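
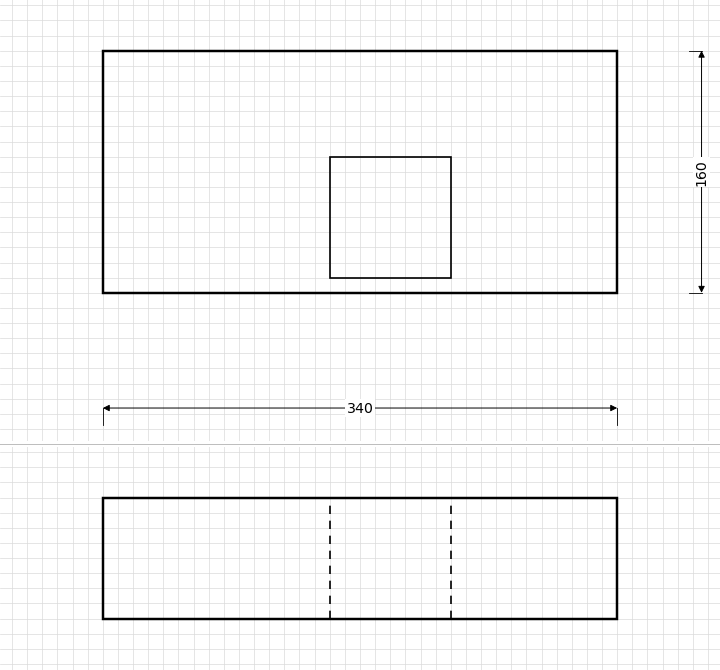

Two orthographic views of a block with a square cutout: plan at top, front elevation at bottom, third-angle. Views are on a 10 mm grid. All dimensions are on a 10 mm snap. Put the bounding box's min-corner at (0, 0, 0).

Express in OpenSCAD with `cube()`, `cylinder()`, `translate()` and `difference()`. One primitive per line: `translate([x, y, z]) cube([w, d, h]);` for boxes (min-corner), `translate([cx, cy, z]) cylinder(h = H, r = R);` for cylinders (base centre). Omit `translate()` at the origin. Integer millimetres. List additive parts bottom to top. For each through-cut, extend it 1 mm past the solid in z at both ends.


difference() {
  cube([340, 160, 80]);
  translate([150, 10, -1]) cube([80, 80, 82]);
}


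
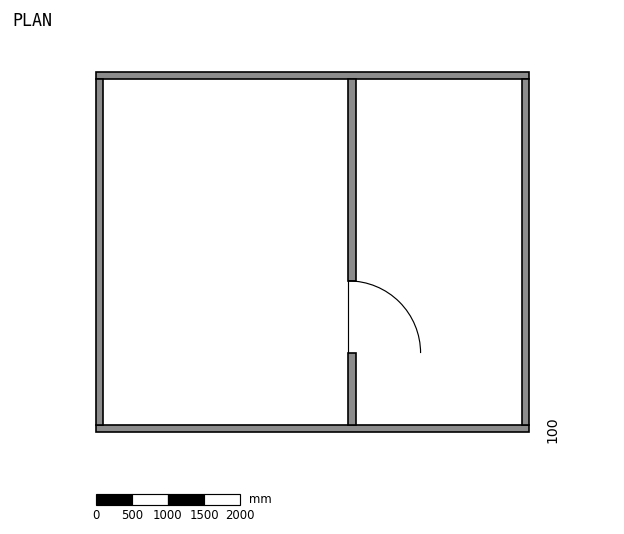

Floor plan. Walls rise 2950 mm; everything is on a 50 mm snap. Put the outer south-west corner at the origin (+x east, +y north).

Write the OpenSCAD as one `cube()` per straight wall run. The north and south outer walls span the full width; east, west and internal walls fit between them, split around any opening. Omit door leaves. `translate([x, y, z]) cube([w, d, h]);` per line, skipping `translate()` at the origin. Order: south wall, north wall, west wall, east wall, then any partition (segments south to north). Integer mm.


cube([6000, 100, 2950]);
translate([0, 4900, 0]) cube([6000, 100, 2950]);
translate([0, 100, 0]) cube([100, 4800, 2950]);
translate([5900, 100, 0]) cube([100, 4800, 2950]);
translate([3500, 100, 0]) cube([100, 1000, 2950]);
translate([3500, 2100, 0]) cube([100, 2800, 2950]);


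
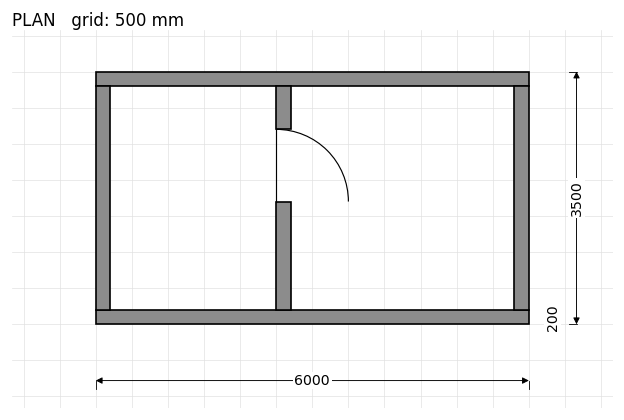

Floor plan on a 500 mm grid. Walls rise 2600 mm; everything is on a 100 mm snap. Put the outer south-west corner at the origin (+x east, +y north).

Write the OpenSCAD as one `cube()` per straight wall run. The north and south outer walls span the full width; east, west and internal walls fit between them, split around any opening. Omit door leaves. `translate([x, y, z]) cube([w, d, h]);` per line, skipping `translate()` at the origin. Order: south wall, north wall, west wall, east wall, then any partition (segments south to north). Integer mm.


cube([6000, 200, 2600]);
translate([0, 3300, 0]) cube([6000, 200, 2600]);
translate([0, 200, 0]) cube([200, 3100, 2600]);
translate([5800, 200, 0]) cube([200, 3100, 2600]);
translate([2500, 200, 0]) cube([200, 1500, 2600]);
translate([2500, 2700, 0]) cube([200, 600, 2600]);


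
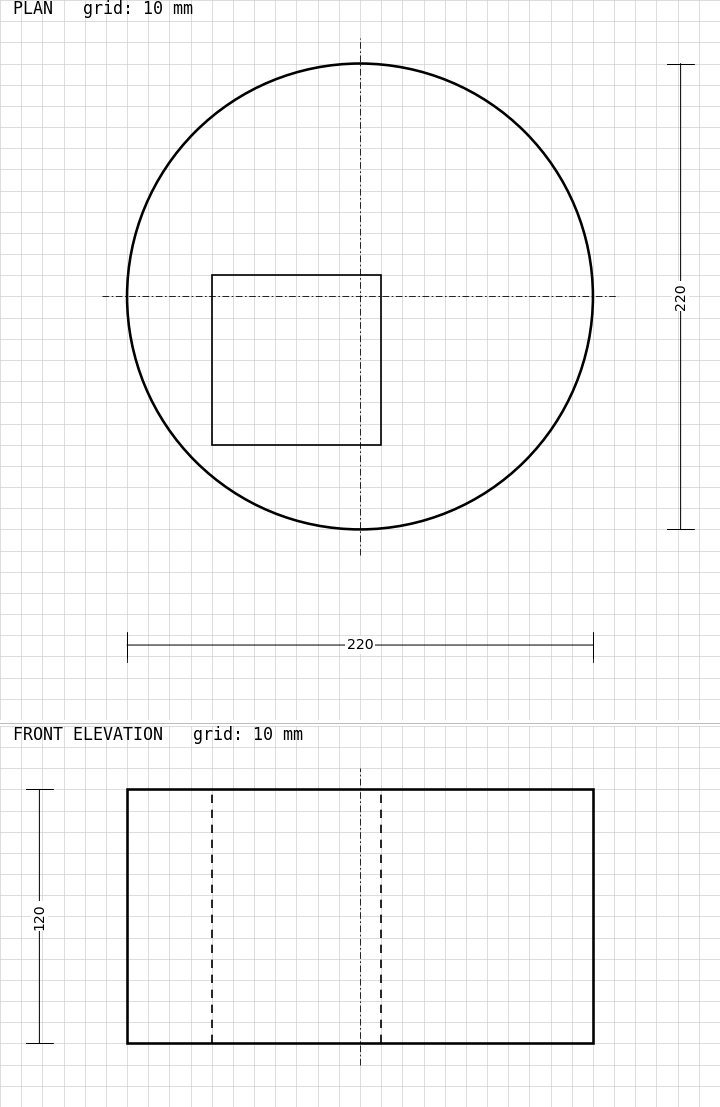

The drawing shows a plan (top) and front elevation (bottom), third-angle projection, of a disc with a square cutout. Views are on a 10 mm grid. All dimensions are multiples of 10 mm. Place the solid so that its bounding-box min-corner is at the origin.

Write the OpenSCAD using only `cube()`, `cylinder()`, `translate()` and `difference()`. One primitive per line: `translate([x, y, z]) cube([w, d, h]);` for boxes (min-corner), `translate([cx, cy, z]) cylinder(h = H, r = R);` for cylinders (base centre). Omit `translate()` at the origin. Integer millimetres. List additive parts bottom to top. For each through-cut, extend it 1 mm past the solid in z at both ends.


difference() {
  translate([110, 110, 0]) cylinder(h = 120, r = 110);
  translate([40, 40, -1]) cube([80, 80, 122]);
}


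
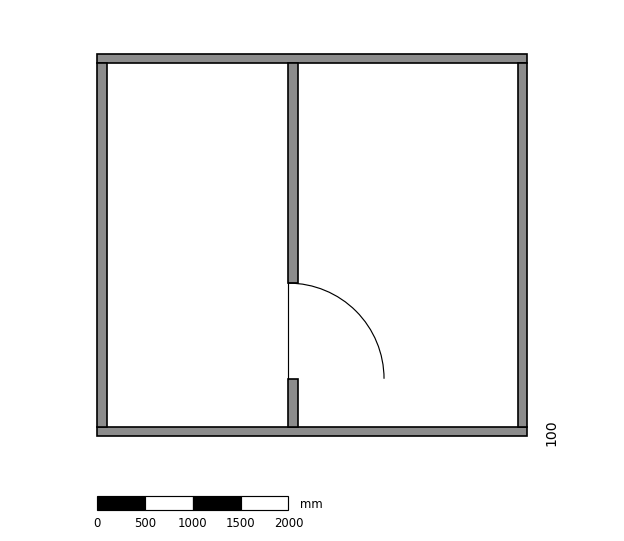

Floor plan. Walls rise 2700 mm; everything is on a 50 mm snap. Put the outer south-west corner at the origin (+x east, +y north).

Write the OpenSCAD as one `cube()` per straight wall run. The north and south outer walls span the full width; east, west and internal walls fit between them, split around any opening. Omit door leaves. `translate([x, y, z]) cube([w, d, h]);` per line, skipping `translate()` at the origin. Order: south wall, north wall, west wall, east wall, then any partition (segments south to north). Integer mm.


cube([4500, 100, 2700]);
translate([0, 3900, 0]) cube([4500, 100, 2700]);
translate([0, 100, 0]) cube([100, 3800, 2700]);
translate([4400, 100, 0]) cube([100, 3800, 2700]);
translate([2000, 100, 0]) cube([100, 500, 2700]);
translate([2000, 1600, 0]) cube([100, 2300, 2700]);


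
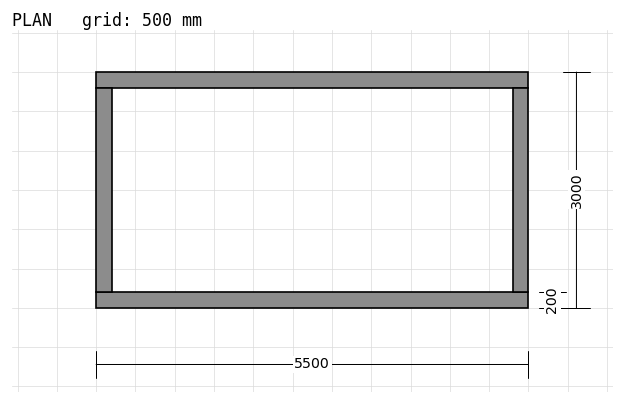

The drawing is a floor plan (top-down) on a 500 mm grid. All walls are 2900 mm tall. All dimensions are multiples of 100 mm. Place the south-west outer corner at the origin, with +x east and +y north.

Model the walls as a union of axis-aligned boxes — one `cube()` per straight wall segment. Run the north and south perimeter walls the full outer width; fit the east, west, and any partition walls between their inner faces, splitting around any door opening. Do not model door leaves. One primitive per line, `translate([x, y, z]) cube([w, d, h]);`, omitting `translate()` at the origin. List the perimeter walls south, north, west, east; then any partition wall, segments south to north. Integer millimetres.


cube([5500, 200, 2900]);
translate([0, 2800, 0]) cube([5500, 200, 2900]);
translate([0, 200, 0]) cube([200, 2600, 2900]);
translate([5300, 200, 0]) cube([200, 2600, 2900]);


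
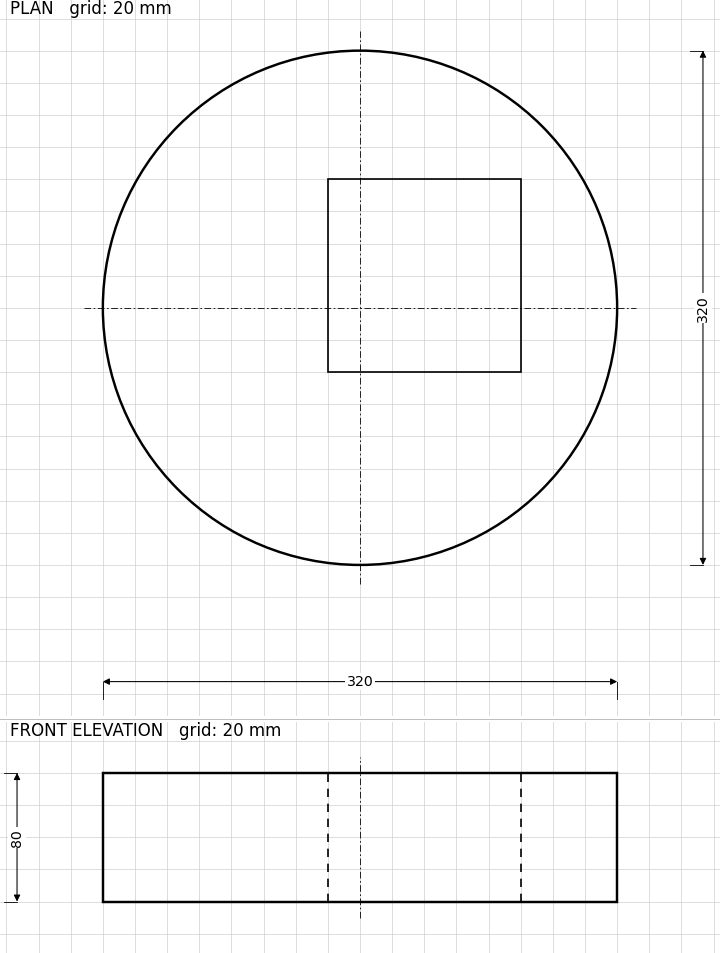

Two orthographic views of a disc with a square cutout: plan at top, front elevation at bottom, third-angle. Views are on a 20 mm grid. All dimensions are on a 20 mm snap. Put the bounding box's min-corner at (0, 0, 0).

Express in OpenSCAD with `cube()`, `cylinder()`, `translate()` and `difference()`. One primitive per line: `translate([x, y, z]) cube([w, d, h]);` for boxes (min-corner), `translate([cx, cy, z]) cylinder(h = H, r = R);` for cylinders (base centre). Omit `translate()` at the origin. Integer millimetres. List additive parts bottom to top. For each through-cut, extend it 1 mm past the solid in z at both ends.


difference() {
  translate([160, 160, 0]) cylinder(h = 80, r = 160);
  translate([140, 120, -1]) cube([120, 120, 82]);
}


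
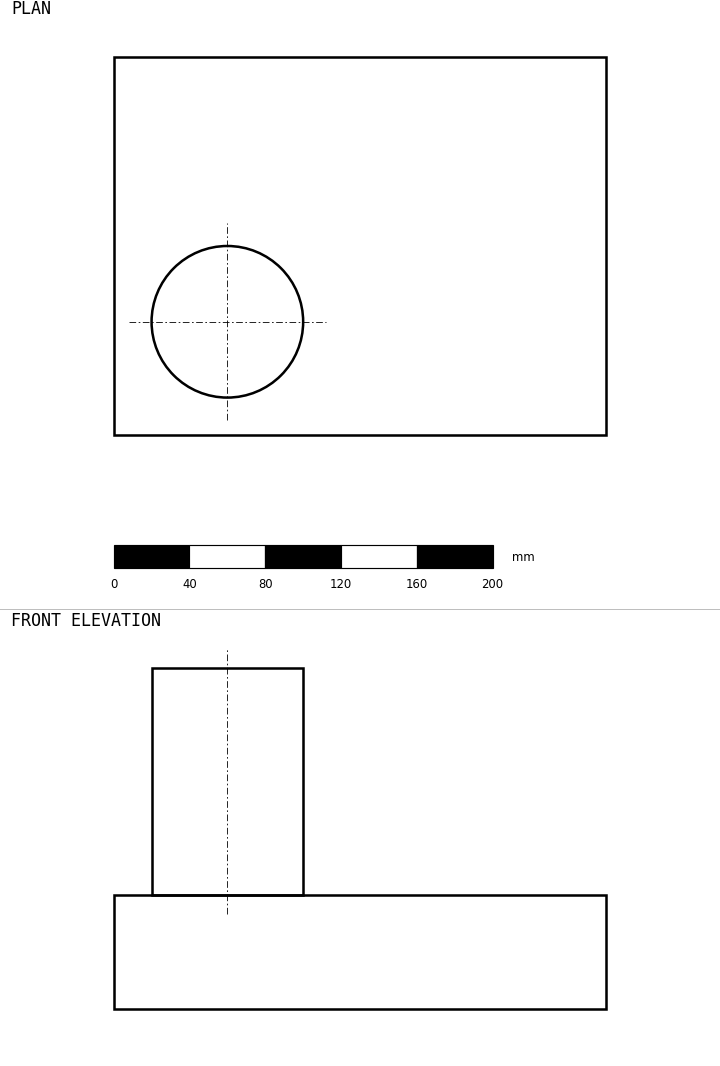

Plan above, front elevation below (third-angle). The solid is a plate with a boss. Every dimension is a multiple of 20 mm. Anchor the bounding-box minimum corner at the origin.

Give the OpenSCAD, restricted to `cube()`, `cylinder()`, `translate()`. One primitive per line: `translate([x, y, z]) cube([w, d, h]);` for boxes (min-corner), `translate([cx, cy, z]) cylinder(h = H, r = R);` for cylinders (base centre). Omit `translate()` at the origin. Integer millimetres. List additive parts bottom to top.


cube([260, 200, 60]);
translate([60, 60, 60]) cylinder(h = 120, r = 40);


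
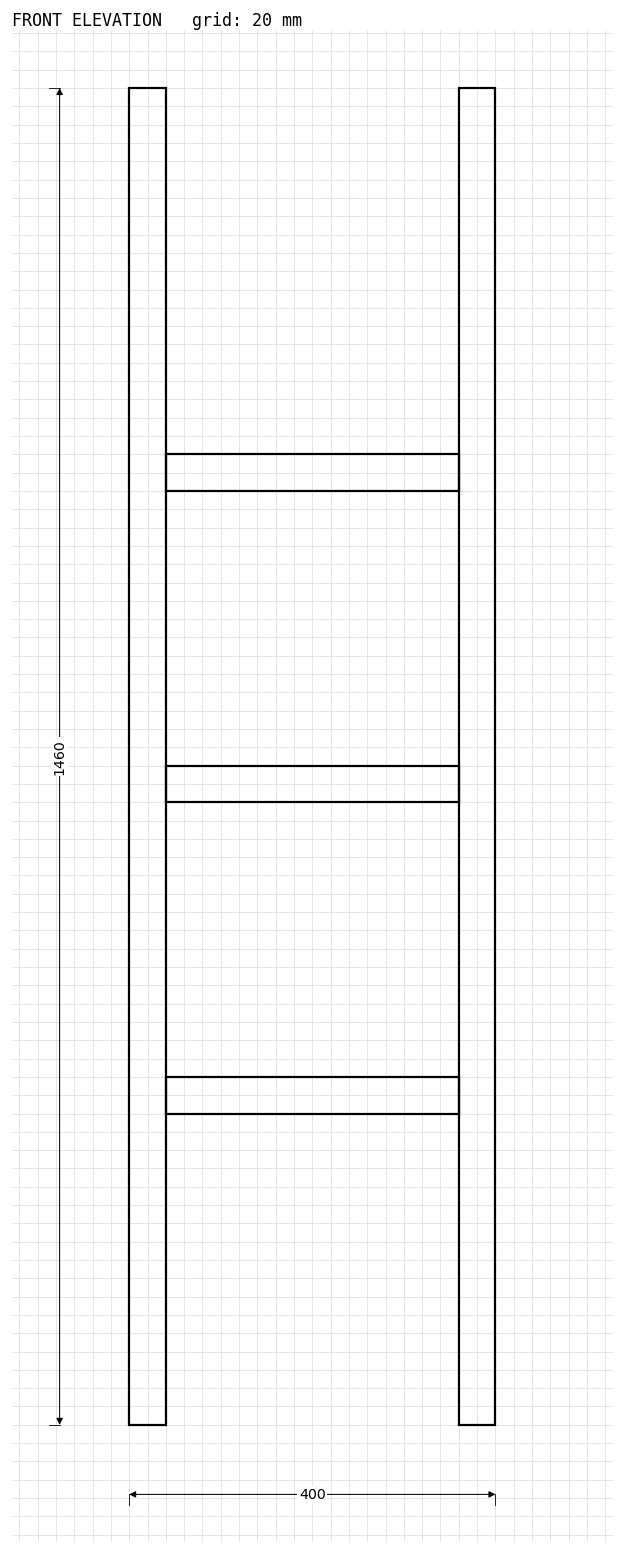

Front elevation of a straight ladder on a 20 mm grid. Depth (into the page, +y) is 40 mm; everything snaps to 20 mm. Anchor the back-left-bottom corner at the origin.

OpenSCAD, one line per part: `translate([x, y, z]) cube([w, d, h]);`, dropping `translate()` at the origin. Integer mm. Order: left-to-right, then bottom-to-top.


cube([40, 40, 1460]);
translate([40, 0, 340]) cube([320, 40, 40]);
translate([40, 0, 680]) cube([320, 40, 40]);
translate([40, 0, 1020]) cube([320, 40, 40]);
translate([360, 0, 0]) cube([40, 40, 1460]);


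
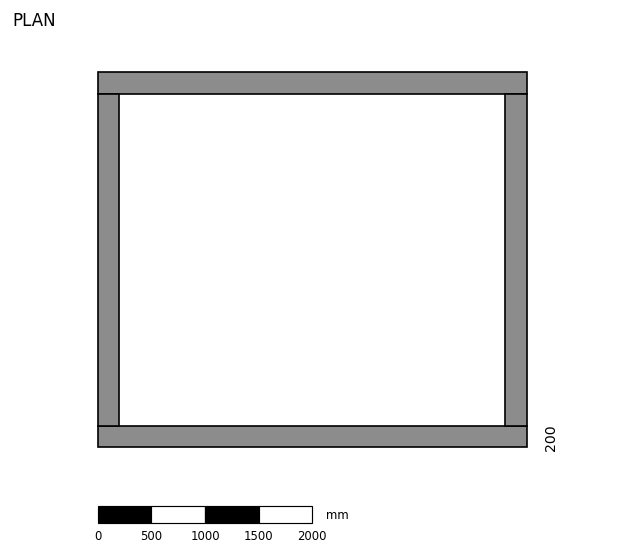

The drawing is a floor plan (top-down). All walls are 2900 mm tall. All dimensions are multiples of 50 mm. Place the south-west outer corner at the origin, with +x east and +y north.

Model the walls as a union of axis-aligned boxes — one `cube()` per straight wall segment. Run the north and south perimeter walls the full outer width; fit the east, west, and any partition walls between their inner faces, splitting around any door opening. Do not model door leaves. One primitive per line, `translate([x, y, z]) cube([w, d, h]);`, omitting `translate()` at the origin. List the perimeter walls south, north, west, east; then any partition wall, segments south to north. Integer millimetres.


cube([4000, 200, 2900]);
translate([0, 3300, 0]) cube([4000, 200, 2900]);
translate([0, 200, 0]) cube([200, 3100, 2900]);
translate([3800, 200, 0]) cube([200, 3100, 2900]);


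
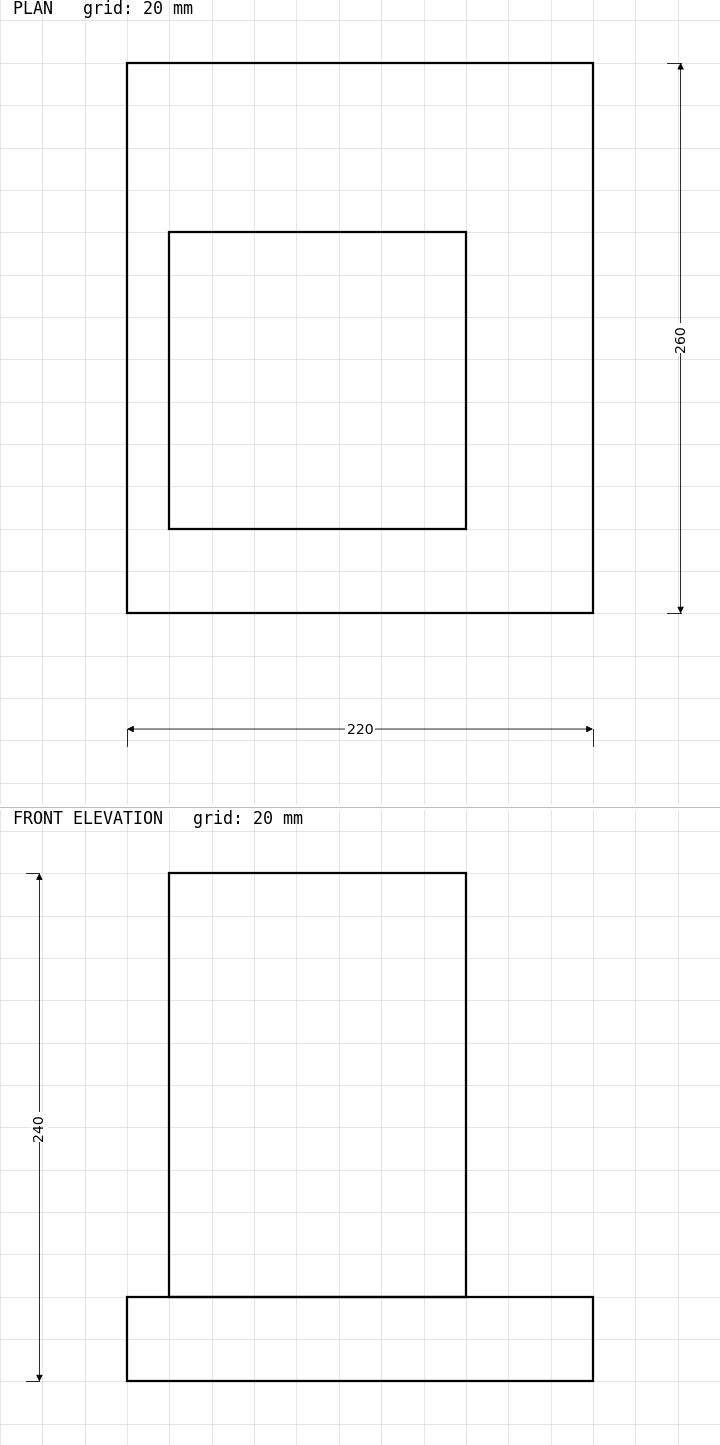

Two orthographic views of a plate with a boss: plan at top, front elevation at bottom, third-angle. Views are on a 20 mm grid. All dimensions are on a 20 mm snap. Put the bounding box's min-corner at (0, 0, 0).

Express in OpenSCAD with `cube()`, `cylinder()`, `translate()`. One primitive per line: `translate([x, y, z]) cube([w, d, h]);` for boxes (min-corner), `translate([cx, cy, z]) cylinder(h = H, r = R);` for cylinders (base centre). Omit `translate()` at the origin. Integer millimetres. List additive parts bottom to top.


cube([220, 260, 40]);
translate([20, 40, 40]) cube([140, 140, 200]);


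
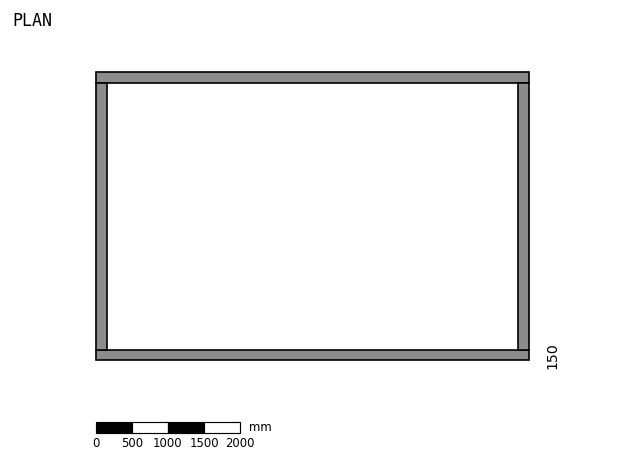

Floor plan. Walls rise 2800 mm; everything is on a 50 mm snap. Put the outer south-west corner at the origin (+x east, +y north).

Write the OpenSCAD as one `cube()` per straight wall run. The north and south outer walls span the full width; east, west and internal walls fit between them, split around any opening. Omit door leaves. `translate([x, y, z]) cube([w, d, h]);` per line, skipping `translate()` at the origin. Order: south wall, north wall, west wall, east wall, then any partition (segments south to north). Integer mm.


cube([6000, 150, 2800]);
translate([0, 3850, 0]) cube([6000, 150, 2800]);
translate([0, 150, 0]) cube([150, 3700, 2800]);
translate([5850, 150, 0]) cube([150, 3700, 2800]);


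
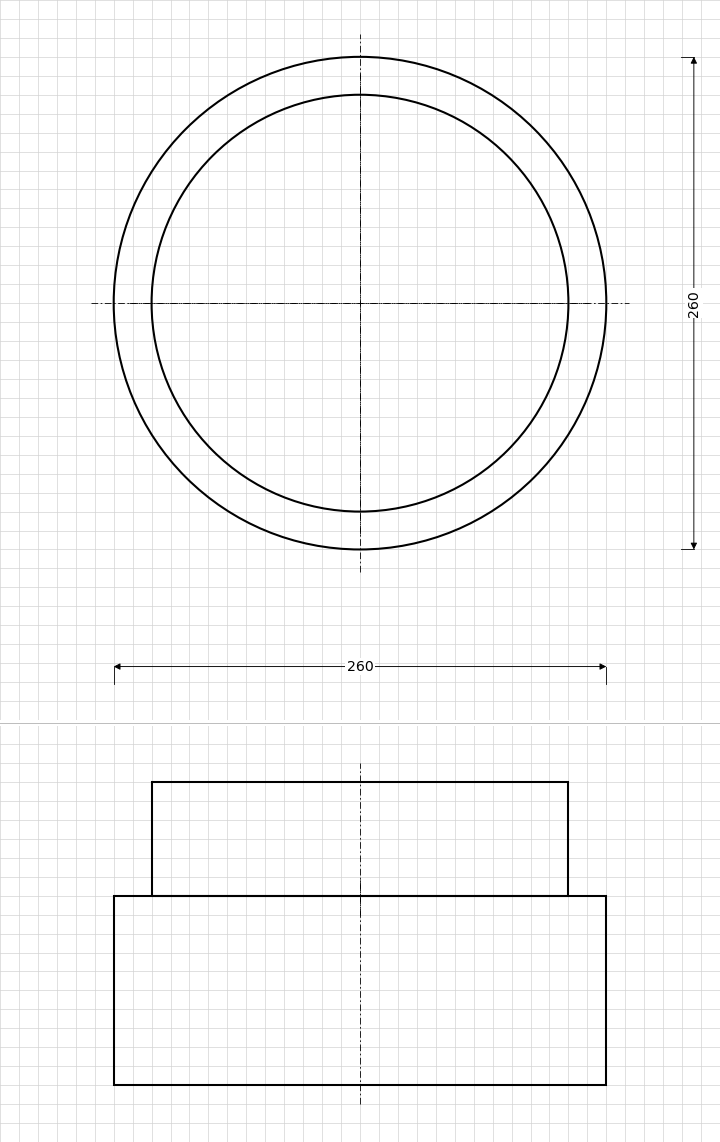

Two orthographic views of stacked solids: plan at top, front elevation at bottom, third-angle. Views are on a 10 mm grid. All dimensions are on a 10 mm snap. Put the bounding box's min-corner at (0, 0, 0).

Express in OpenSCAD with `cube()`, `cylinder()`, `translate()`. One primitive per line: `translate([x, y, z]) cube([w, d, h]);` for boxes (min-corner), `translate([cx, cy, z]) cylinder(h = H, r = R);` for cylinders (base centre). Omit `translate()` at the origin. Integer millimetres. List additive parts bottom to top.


translate([130, 130, 0]) cylinder(h = 100, r = 130);
translate([130, 130, 100]) cylinder(h = 60, r = 110);


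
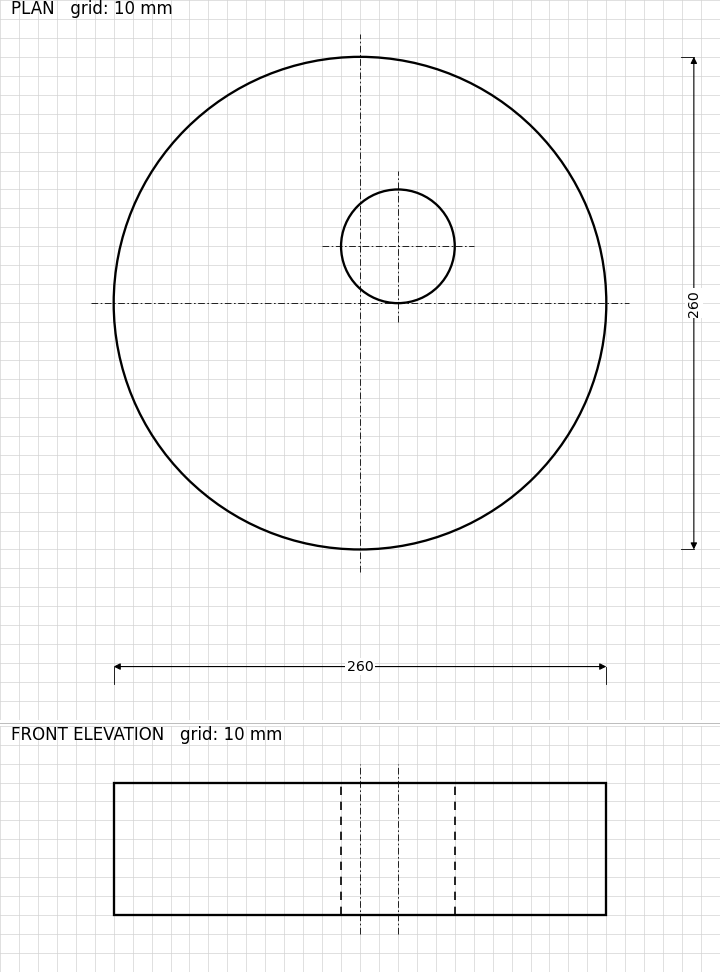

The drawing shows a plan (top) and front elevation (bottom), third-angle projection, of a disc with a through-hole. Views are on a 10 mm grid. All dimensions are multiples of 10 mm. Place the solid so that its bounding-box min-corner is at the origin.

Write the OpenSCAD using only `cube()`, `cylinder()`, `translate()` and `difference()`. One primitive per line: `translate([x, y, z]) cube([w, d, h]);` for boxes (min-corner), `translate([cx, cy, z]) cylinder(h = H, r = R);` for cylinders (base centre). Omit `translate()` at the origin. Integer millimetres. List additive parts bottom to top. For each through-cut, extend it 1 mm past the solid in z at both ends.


difference() {
  translate([130, 130, 0]) cylinder(h = 70, r = 130);
  translate([150, 160, -1]) cylinder(h = 72, r = 30);
}


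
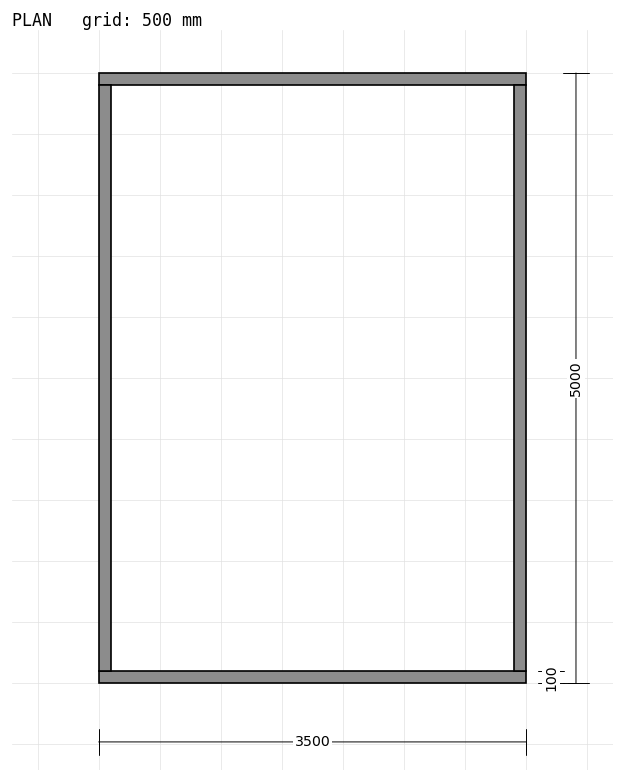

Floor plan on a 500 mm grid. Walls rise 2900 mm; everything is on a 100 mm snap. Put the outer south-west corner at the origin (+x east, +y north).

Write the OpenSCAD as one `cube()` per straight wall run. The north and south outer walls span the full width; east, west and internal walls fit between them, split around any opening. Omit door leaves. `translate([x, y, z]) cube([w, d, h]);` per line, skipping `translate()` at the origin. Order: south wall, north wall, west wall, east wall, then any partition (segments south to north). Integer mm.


cube([3500, 100, 2900]);
translate([0, 4900, 0]) cube([3500, 100, 2900]);
translate([0, 100, 0]) cube([100, 4800, 2900]);
translate([3400, 100, 0]) cube([100, 4800, 2900]);


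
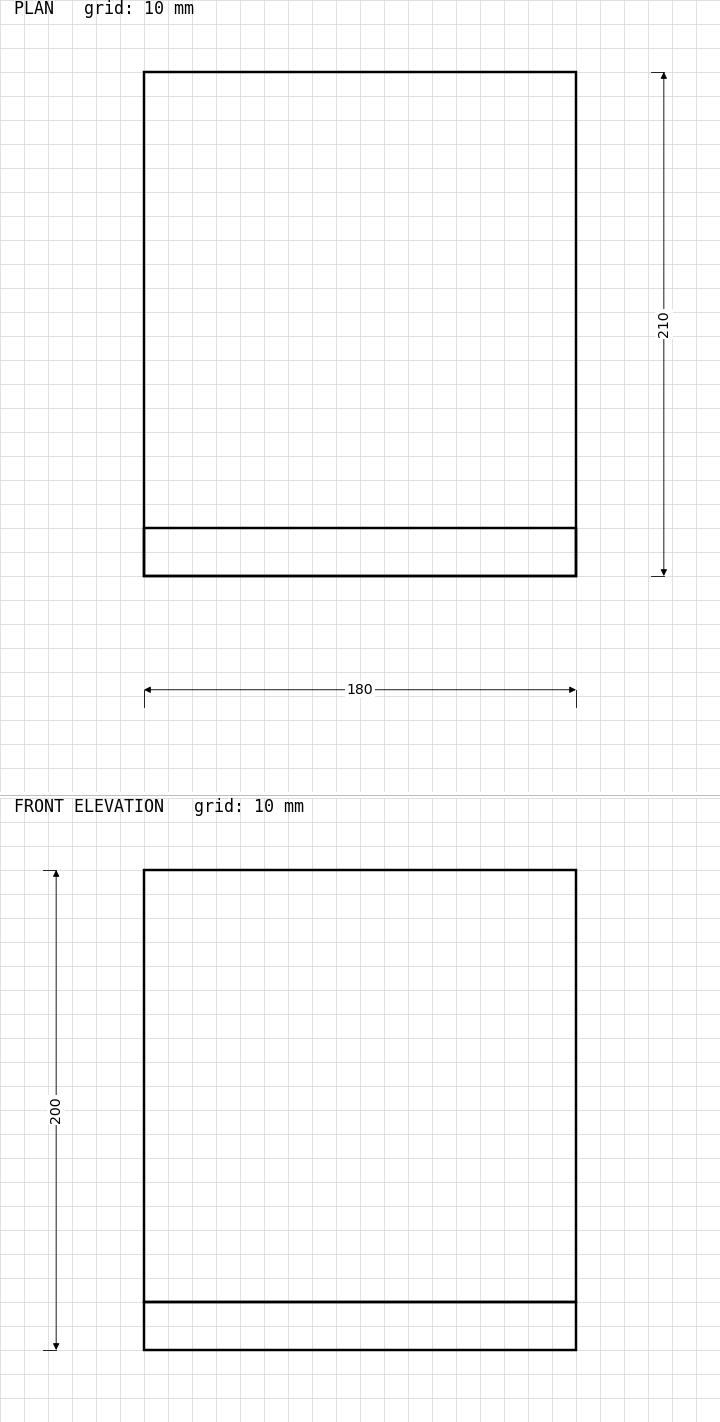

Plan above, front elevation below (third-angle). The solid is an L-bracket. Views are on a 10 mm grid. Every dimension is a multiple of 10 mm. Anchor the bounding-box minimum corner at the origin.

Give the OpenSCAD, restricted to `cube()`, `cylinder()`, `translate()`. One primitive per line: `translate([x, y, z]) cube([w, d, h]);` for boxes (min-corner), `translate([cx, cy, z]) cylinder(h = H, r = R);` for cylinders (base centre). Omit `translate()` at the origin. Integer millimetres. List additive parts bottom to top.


cube([180, 210, 20]);
translate([0, 0, 20]) cube([180, 20, 180]);


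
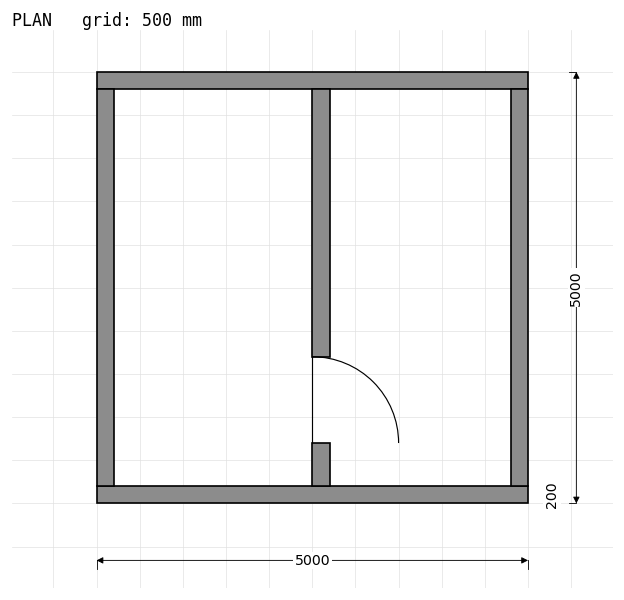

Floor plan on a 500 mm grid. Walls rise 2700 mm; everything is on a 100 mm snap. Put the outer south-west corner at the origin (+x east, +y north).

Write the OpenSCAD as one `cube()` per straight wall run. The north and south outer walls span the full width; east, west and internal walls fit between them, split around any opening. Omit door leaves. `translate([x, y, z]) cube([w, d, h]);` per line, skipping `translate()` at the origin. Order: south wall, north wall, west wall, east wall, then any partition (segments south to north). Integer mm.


cube([5000, 200, 2700]);
translate([0, 4800, 0]) cube([5000, 200, 2700]);
translate([0, 200, 0]) cube([200, 4600, 2700]);
translate([4800, 200, 0]) cube([200, 4600, 2700]);
translate([2500, 200, 0]) cube([200, 500, 2700]);
translate([2500, 1700, 0]) cube([200, 3100, 2700]);


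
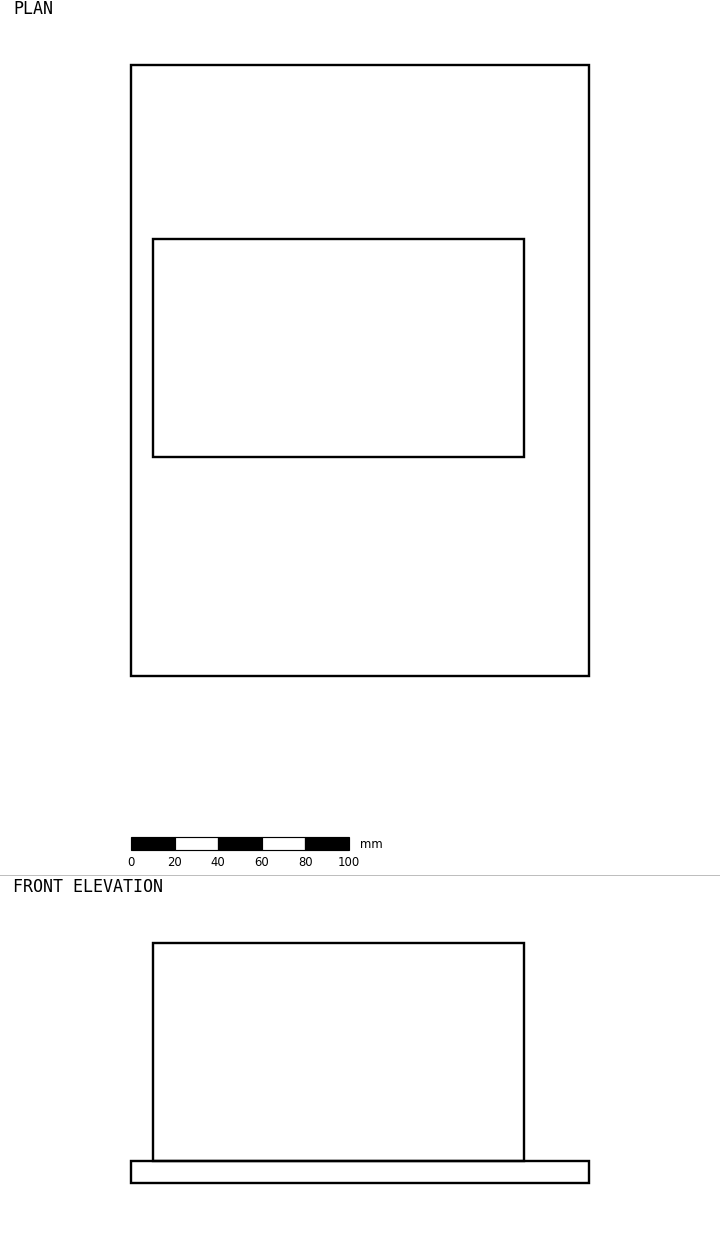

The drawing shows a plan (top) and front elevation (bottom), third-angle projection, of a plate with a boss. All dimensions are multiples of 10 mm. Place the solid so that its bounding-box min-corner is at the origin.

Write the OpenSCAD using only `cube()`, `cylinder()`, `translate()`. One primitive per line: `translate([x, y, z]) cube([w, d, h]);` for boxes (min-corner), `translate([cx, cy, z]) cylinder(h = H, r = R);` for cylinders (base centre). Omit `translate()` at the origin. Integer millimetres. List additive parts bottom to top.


cube([210, 280, 10]);
translate([10, 100, 10]) cube([170, 100, 100]);


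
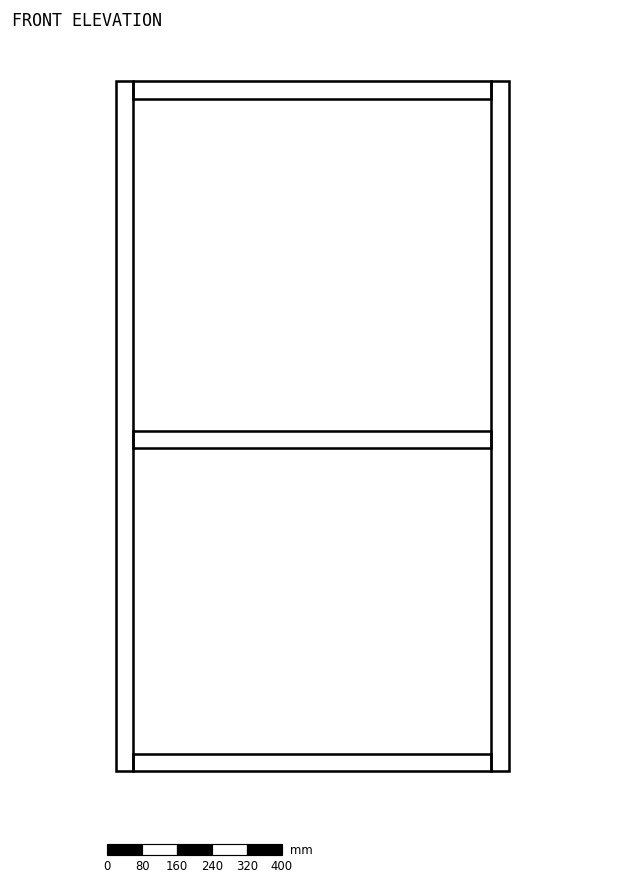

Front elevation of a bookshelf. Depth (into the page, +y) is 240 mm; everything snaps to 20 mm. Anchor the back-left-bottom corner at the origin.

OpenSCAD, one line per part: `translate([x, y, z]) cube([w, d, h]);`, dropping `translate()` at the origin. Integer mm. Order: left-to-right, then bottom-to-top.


cube([40, 240, 1580]);
translate([40, 0, 0]) cube([820, 240, 40]);
translate([40, 0, 740]) cube([820, 240, 40]);
translate([40, 0, 1540]) cube([820, 240, 40]);
translate([860, 0, 0]) cube([40, 240, 1580]);


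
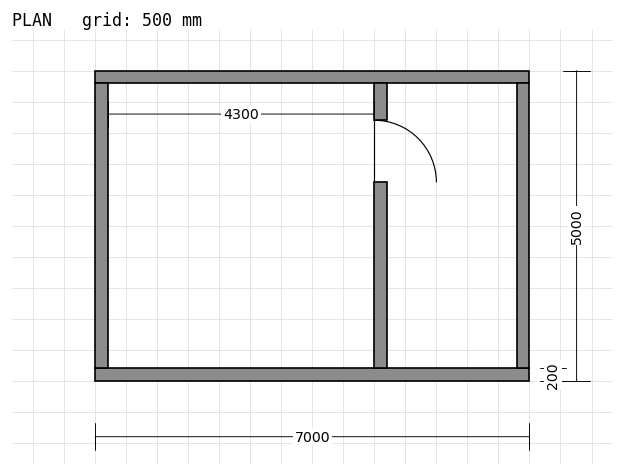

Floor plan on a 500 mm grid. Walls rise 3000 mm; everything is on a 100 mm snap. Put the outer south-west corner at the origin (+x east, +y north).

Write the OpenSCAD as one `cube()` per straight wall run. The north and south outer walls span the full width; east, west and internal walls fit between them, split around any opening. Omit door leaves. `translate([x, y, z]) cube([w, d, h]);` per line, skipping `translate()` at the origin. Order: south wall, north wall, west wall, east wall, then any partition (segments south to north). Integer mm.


cube([7000, 200, 3000]);
translate([0, 4800, 0]) cube([7000, 200, 3000]);
translate([0, 200, 0]) cube([200, 4600, 3000]);
translate([6800, 200, 0]) cube([200, 4600, 3000]);
translate([4500, 200, 0]) cube([200, 3000, 3000]);
translate([4500, 4200, 0]) cube([200, 600, 3000]);


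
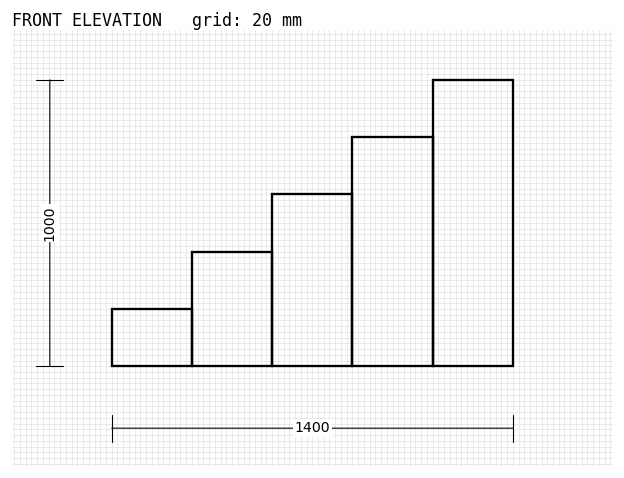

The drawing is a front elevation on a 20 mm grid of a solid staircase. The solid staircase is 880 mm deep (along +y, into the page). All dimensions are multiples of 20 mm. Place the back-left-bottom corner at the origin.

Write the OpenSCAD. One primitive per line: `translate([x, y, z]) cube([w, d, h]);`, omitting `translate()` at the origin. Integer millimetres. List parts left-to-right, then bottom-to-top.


cube([280, 880, 200]);
translate([280, 0, 0]) cube([280, 880, 400]);
translate([560, 0, 0]) cube([280, 880, 600]);
translate([840, 0, 0]) cube([280, 880, 800]);
translate([1120, 0, 0]) cube([280, 880, 1000]);


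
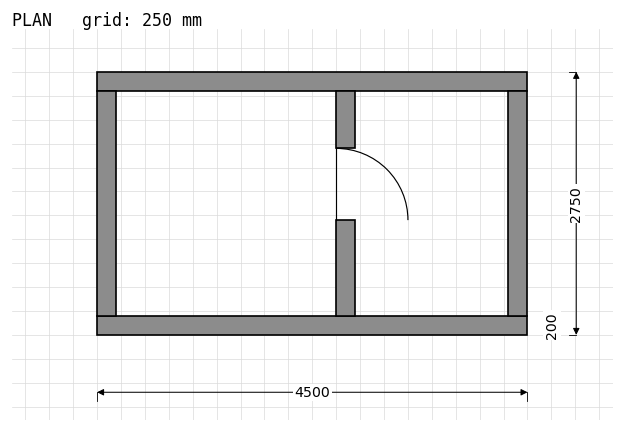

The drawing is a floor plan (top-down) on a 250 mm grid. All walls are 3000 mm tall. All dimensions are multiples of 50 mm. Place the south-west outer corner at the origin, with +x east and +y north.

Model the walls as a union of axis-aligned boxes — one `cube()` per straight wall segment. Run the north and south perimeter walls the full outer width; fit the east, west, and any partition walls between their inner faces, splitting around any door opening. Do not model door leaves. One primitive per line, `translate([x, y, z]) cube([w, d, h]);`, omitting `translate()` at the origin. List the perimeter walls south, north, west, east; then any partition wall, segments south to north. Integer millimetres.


cube([4500, 200, 3000]);
translate([0, 2550, 0]) cube([4500, 200, 3000]);
translate([0, 200, 0]) cube([200, 2350, 3000]);
translate([4300, 200, 0]) cube([200, 2350, 3000]);
translate([2500, 200, 0]) cube([200, 1000, 3000]);
translate([2500, 1950, 0]) cube([200, 600, 3000]);


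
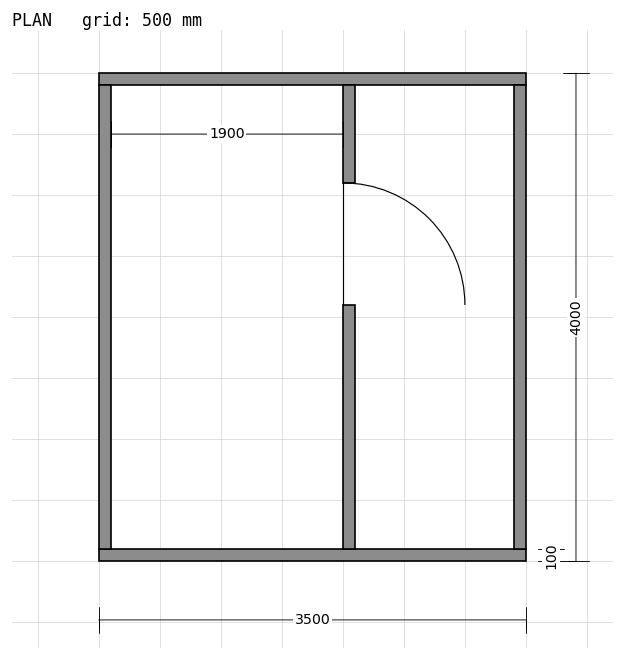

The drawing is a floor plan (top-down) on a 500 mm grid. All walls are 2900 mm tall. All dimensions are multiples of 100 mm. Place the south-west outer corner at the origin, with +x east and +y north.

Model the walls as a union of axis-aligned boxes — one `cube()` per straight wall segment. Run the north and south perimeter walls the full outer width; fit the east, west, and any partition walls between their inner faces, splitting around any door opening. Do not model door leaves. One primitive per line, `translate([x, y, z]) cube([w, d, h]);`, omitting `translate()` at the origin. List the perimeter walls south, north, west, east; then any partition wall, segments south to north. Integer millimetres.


cube([3500, 100, 2900]);
translate([0, 3900, 0]) cube([3500, 100, 2900]);
translate([0, 100, 0]) cube([100, 3800, 2900]);
translate([3400, 100, 0]) cube([100, 3800, 2900]);
translate([2000, 100, 0]) cube([100, 2000, 2900]);
translate([2000, 3100, 0]) cube([100, 800, 2900]);


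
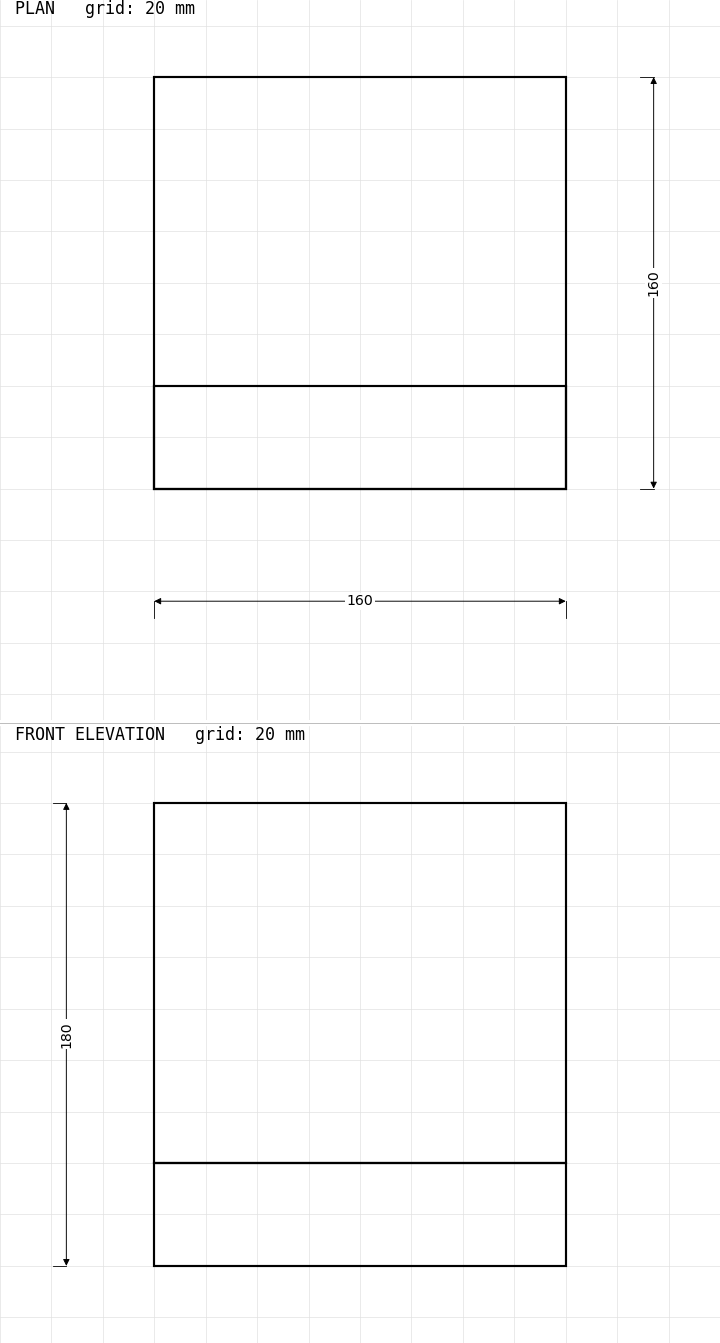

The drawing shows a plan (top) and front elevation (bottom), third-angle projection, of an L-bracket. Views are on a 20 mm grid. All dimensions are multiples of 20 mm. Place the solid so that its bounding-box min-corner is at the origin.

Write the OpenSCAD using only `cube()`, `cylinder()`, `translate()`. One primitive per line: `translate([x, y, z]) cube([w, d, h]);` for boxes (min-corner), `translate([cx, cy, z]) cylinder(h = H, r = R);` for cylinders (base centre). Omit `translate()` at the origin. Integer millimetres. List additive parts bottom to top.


cube([160, 160, 40]);
translate([0, 0, 40]) cube([160, 40, 140]);


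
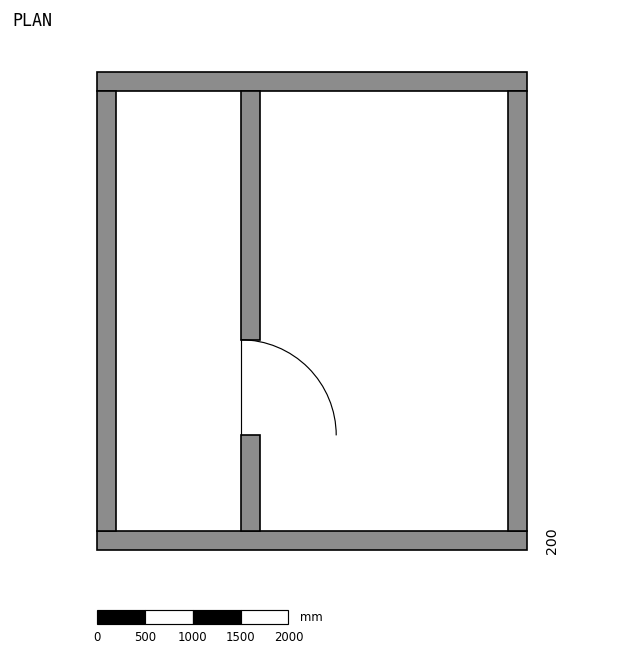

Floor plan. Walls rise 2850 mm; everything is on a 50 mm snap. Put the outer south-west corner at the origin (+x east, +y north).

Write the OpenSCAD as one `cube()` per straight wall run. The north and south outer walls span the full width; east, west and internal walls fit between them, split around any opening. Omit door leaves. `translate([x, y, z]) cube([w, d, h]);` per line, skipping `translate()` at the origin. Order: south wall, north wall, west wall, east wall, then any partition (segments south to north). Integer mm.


cube([4500, 200, 2850]);
translate([0, 4800, 0]) cube([4500, 200, 2850]);
translate([0, 200, 0]) cube([200, 4600, 2850]);
translate([4300, 200, 0]) cube([200, 4600, 2850]);
translate([1500, 200, 0]) cube([200, 1000, 2850]);
translate([1500, 2200, 0]) cube([200, 2600, 2850]);


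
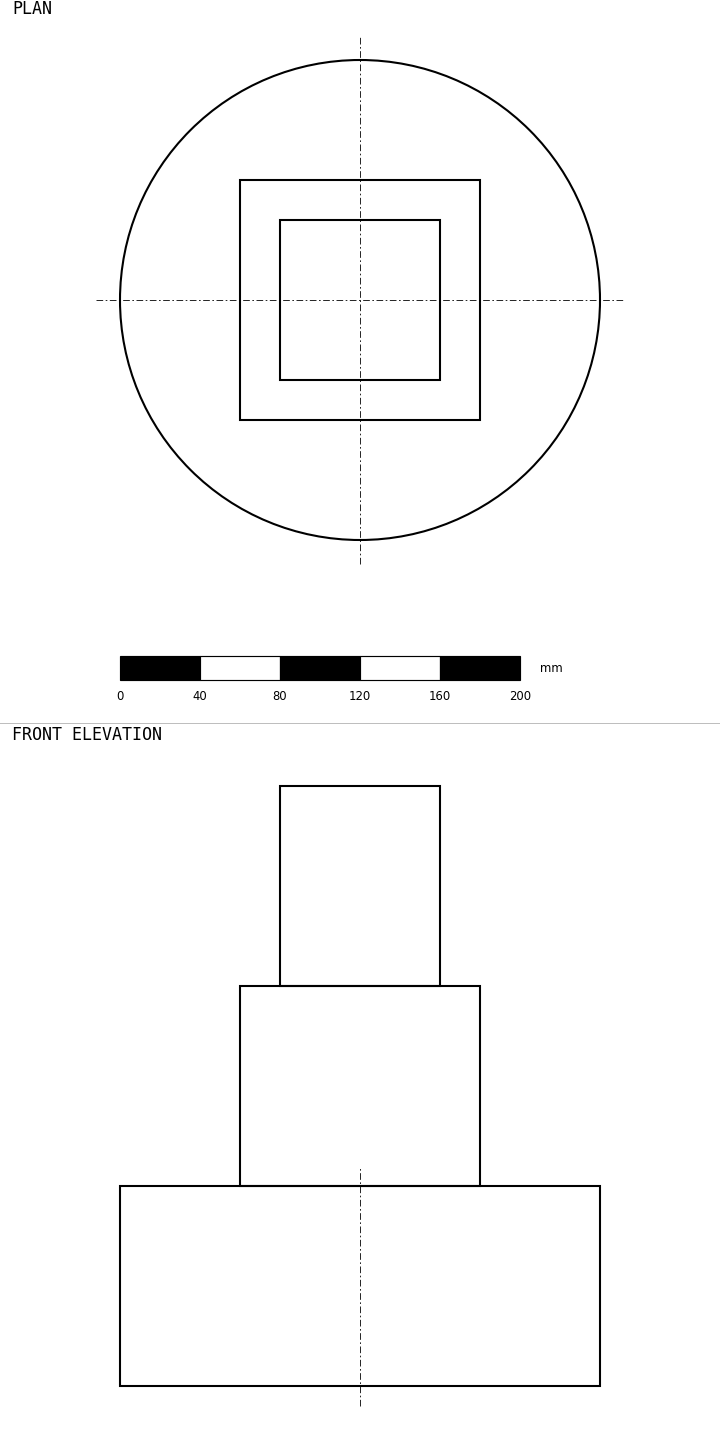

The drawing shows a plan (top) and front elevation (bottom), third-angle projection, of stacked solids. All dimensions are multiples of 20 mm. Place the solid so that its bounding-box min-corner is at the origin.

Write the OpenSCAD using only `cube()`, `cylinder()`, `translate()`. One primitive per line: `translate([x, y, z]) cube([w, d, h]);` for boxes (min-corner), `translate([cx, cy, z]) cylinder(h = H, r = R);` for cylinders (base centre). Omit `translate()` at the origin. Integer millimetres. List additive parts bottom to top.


translate([120, 120, 0]) cylinder(h = 100, r = 120);
translate([60, 60, 100]) cube([120, 120, 100]);
translate([80, 80, 200]) cube([80, 80, 100]);


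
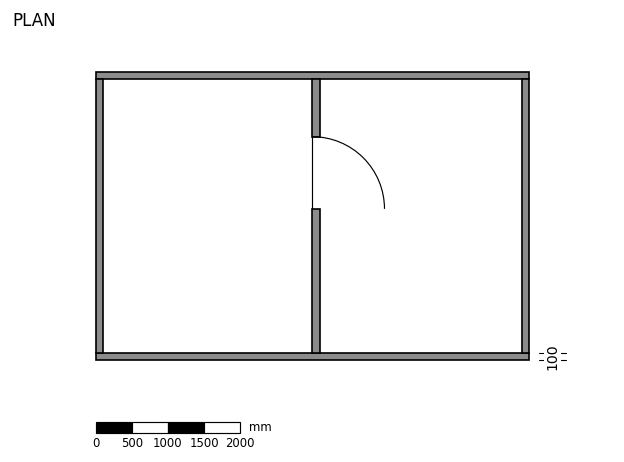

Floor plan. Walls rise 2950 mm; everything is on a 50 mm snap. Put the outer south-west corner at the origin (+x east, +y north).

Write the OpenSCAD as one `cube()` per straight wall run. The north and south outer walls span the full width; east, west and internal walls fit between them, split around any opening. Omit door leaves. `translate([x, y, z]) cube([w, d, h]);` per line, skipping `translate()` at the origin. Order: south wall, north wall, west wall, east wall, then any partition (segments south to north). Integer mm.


cube([6000, 100, 2950]);
translate([0, 3900, 0]) cube([6000, 100, 2950]);
translate([0, 100, 0]) cube([100, 3800, 2950]);
translate([5900, 100, 0]) cube([100, 3800, 2950]);
translate([3000, 100, 0]) cube([100, 2000, 2950]);
translate([3000, 3100, 0]) cube([100, 800, 2950]);


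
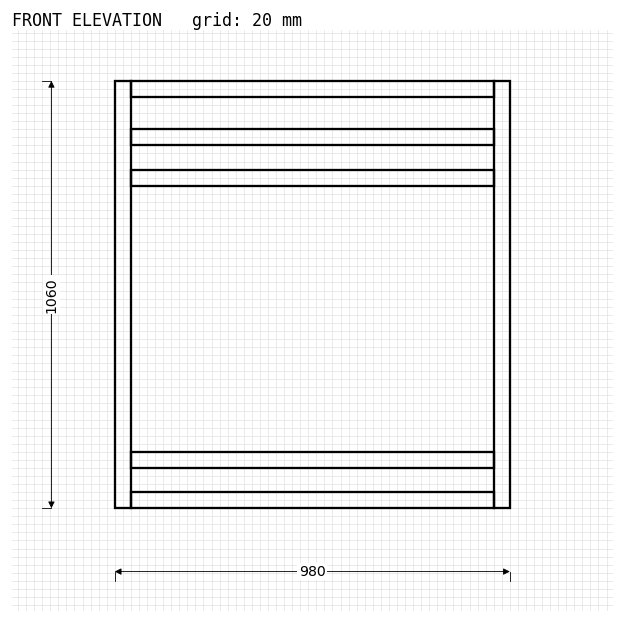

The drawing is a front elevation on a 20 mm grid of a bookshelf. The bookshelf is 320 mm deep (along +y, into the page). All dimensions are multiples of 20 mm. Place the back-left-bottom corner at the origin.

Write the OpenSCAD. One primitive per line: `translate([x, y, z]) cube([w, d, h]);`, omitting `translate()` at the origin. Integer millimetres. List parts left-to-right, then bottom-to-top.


cube([40, 320, 1060]);
translate([40, 0, 0]) cube([900, 320, 40]);
translate([40, 0, 100]) cube([900, 320, 40]);
translate([40, 0, 800]) cube([900, 320, 40]);
translate([40, 0, 900]) cube([900, 320, 40]);
translate([40, 0, 1020]) cube([900, 320, 40]);
translate([940, 0, 0]) cube([40, 320, 1060]);


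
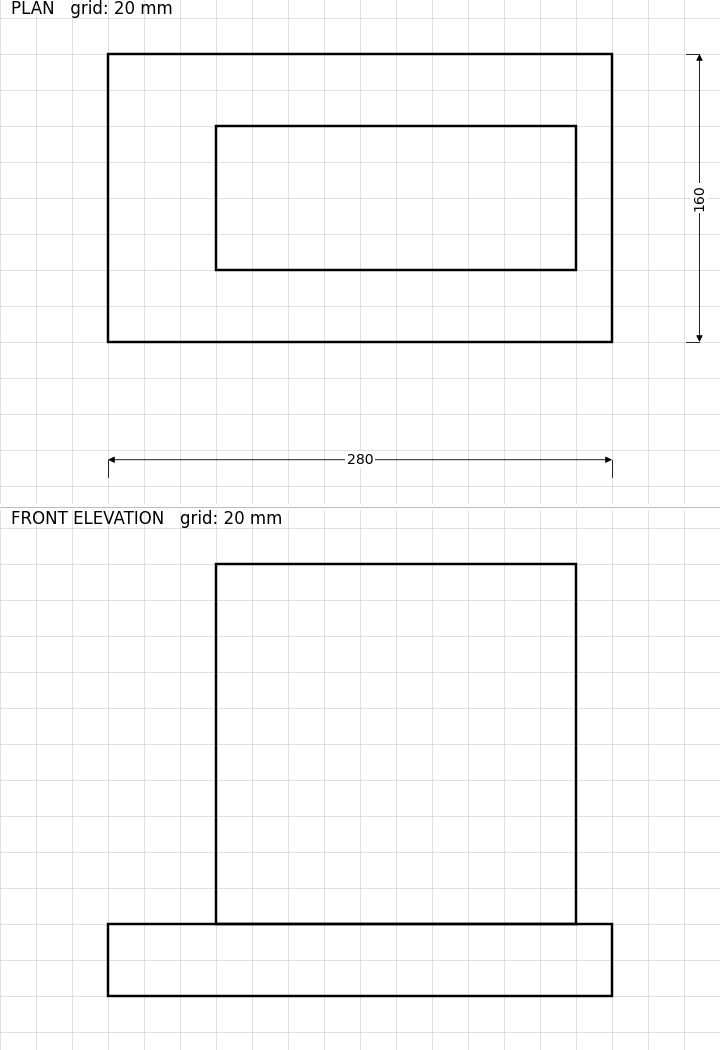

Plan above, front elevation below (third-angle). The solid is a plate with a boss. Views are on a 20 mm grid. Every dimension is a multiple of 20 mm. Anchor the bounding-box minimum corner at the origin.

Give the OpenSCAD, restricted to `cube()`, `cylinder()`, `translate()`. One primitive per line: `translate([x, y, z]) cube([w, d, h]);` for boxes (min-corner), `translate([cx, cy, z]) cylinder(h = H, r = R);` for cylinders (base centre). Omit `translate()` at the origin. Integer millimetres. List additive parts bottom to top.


cube([280, 160, 40]);
translate([60, 40, 40]) cube([200, 80, 200]);


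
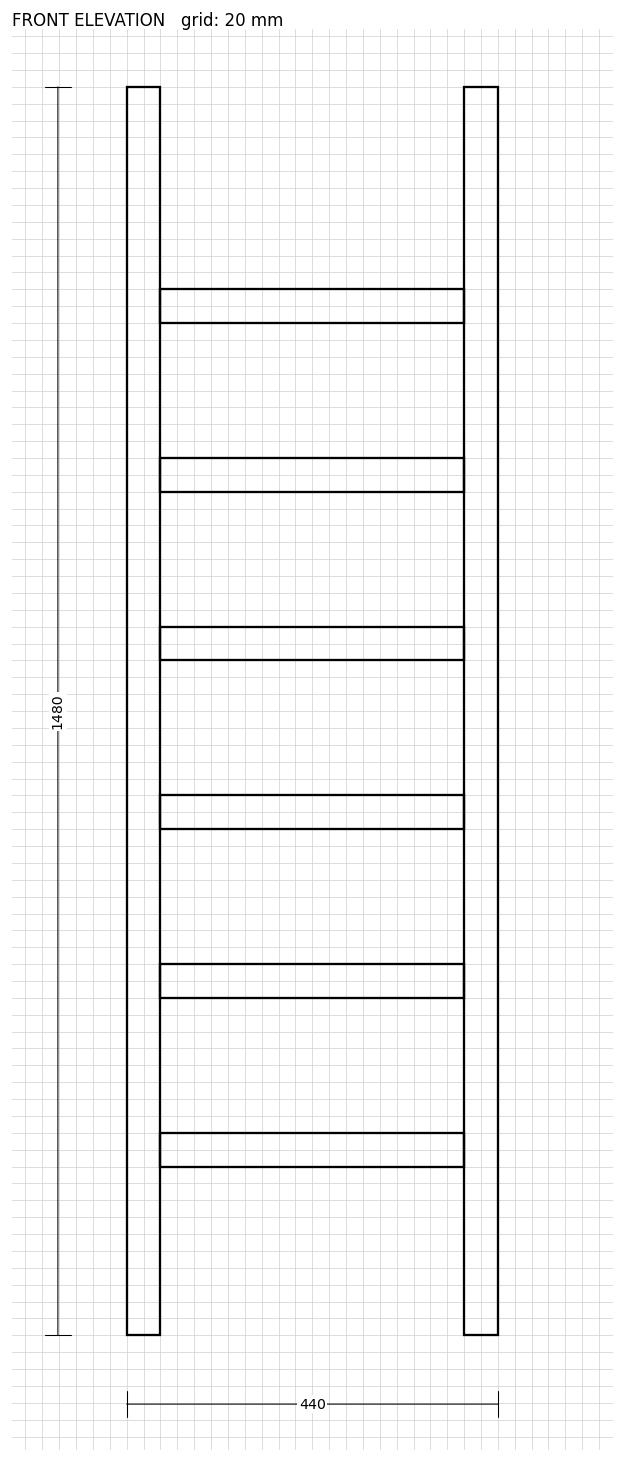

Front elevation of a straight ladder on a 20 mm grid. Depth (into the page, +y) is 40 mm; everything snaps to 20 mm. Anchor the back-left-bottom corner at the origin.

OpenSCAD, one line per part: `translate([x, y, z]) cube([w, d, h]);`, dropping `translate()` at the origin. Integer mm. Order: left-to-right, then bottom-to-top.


cube([40, 40, 1480]);
translate([40, 0, 200]) cube([360, 40, 40]);
translate([40, 0, 400]) cube([360, 40, 40]);
translate([40, 0, 600]) cube([360, 40, 40]);
translate([40, 0, 800]) cube([360, 40, 40]);
translate([40, 0, 1000]) cube([360, 40, 40]);
translate([40, 0, 1200]) cube([360, 40, 40]);
translate([400, 0, 0]) cube([40, 40, 1480]);


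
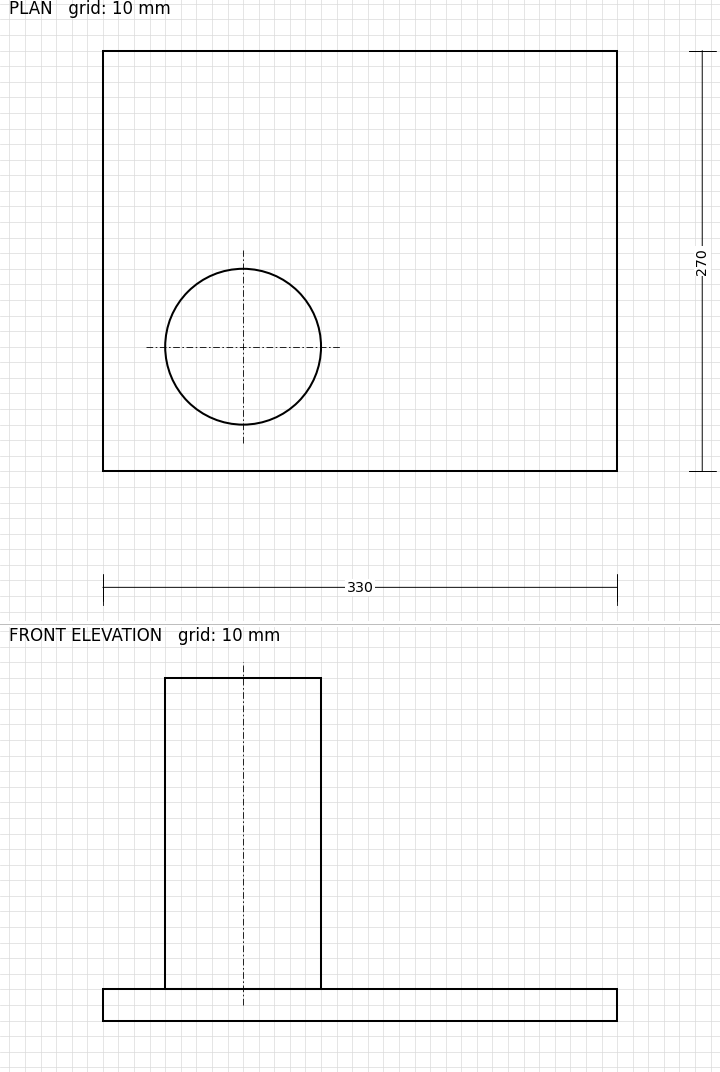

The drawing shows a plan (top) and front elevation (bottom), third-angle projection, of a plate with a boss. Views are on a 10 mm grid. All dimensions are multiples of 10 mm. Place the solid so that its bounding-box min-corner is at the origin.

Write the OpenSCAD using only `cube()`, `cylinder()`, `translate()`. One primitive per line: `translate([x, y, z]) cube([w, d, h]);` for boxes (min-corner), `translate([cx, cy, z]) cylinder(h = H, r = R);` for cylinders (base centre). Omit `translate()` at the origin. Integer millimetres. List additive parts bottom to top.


cube([330, 270, 20]);
translate([90, 80, 20]) cylinder(h = 200, r = 50);


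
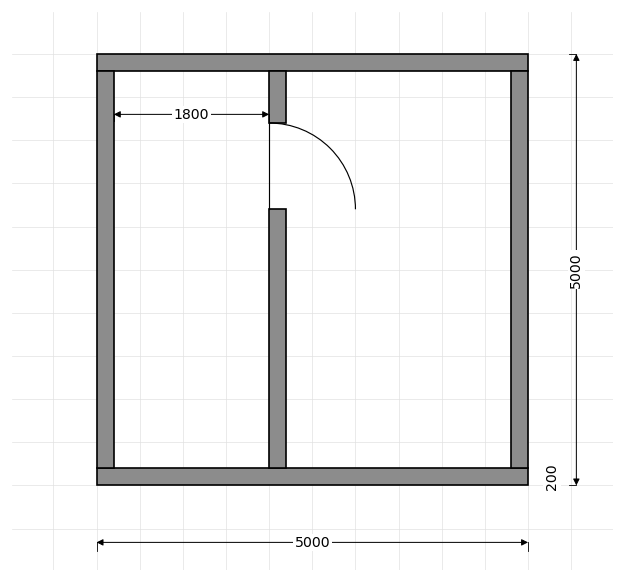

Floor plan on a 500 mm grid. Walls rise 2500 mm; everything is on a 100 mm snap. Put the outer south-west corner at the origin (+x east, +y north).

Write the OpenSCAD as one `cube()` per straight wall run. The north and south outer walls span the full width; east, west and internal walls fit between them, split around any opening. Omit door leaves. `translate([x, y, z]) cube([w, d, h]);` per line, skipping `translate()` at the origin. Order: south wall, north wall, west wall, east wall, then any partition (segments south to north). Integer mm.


cube([5000, 200, 2500]);
translate([0, 4800, 0]) cube([5000, 200, 2500]);
translate([0, 200, 0]) cube([200, 4600, 2500]);
translate([4800, 200, 0]) cube([200, 4600, 2500]);
translate([2000, 200, 0]) cube([200, 3000, 2500]);
translate([2000, 4200, 0]) cube([200, 600, 2500]);


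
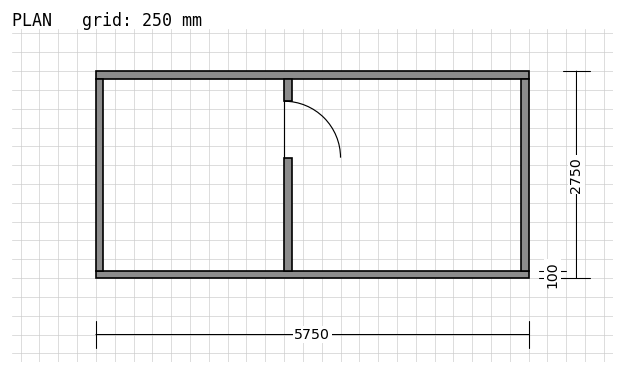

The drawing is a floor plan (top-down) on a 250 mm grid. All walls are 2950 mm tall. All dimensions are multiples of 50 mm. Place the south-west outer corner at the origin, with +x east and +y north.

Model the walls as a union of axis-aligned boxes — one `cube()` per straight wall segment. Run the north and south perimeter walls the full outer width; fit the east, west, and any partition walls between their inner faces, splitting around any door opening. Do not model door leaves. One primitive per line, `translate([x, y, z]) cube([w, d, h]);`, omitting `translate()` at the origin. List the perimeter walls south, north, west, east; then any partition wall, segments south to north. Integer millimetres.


cube([5750, 100, 2950]);
translate([0, 2650, 0]) cube([5750, 100, 2950]);
translate([0, 100, 0]) cube([100, 2550, 2950]);
translate([5650, 100, 0]) cube([100, 2550, 2950]);
translate([2500, 100, 0]) cube([100, 1500, 2950]);
translate([2500, 2350, 0]) cube([100, 300, 2950]);


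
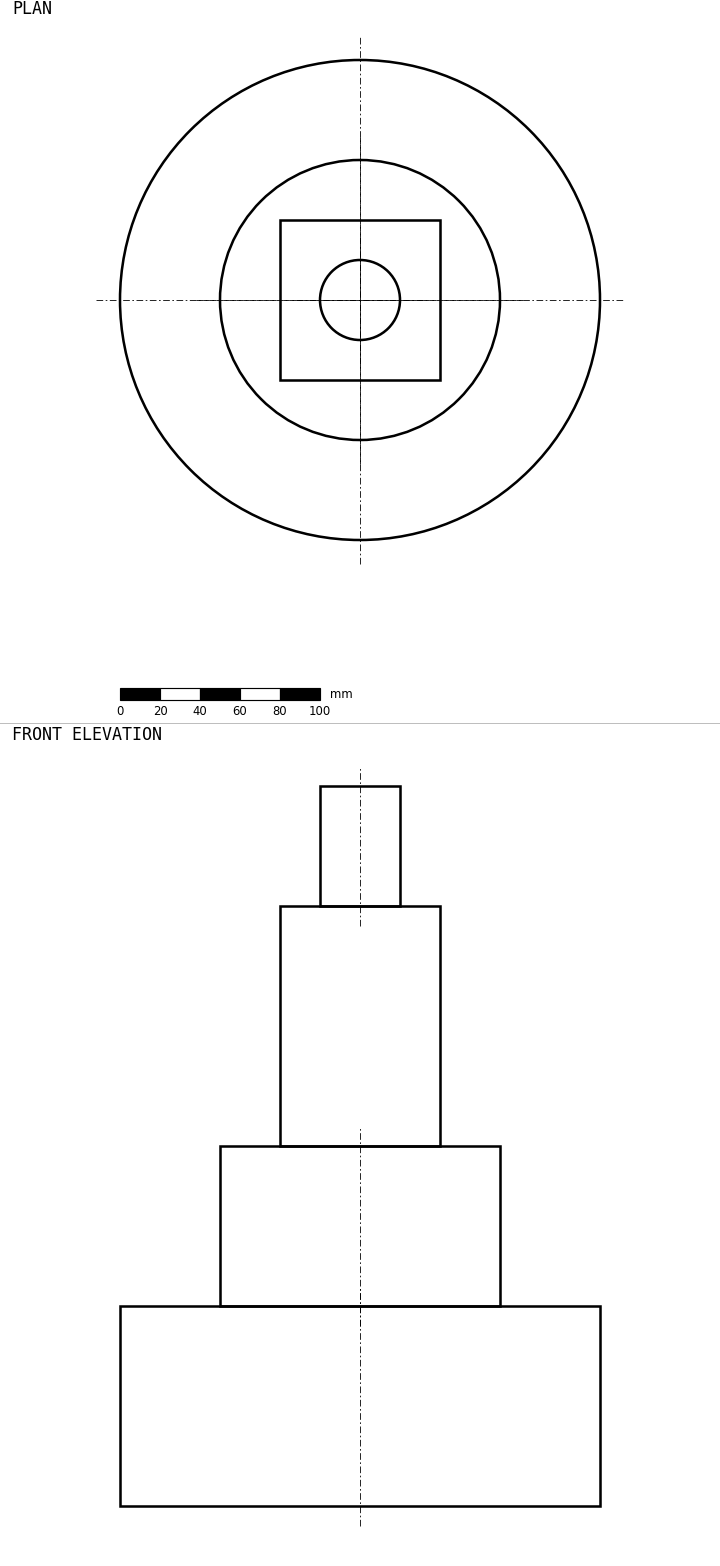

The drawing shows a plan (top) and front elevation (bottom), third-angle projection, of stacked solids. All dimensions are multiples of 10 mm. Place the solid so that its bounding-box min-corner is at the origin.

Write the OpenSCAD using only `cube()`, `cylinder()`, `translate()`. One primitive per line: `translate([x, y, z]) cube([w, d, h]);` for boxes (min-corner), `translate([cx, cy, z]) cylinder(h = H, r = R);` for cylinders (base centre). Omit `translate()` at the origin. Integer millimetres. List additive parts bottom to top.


translate([120, 120, 0]) cylinder(h = 100, r = 120);
translate([120, 120, 100]) cylinder(h = 80, r = 70);
translate([80, 80, 180]) cube([80, 80, 120]);
translate([120, 120, 300]) cylinder(h = 60, r = 20);


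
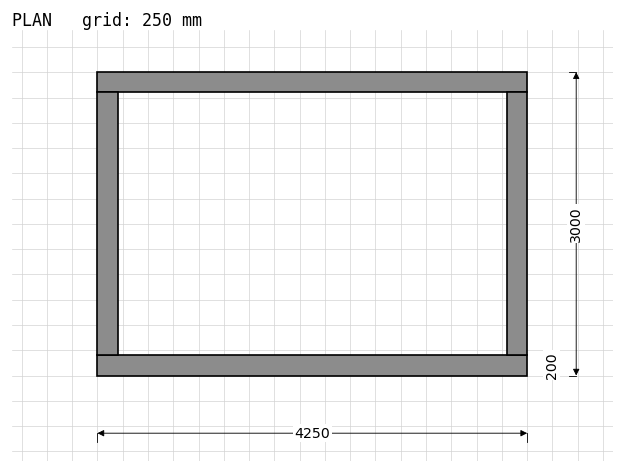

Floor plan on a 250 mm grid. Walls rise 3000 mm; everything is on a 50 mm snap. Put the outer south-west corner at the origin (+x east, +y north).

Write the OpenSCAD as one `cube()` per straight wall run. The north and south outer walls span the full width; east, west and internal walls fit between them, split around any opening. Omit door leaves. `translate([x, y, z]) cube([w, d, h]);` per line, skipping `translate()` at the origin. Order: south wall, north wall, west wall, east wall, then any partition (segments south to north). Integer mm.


cube([4250, 200, 3000]);
translate([0, 2800, 0]) cube([4250, 200, 3000]);
translate([0, 200, 0]) cube([200, 2600, 3000]);
translate([4050, 200, 0]) cube([200, 2600, 3000]);


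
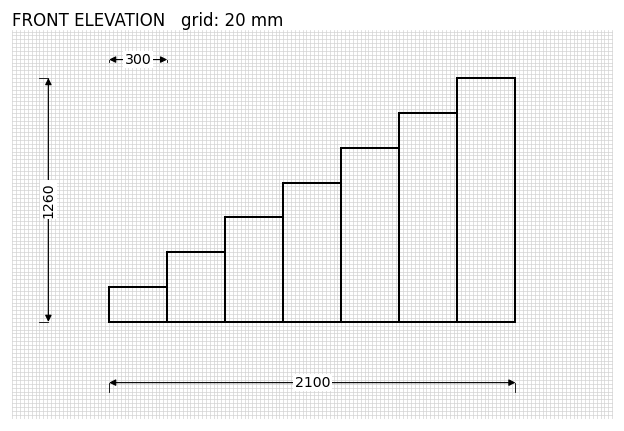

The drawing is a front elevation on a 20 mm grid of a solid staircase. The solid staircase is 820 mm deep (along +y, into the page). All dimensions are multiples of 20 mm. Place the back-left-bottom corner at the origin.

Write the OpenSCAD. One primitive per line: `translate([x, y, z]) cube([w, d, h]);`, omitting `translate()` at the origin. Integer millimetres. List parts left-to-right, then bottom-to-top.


cube([300, 820, 180]);
translate([300, 0, 0]) cube([300, 820, 360]);
translate([600, 0, 0]) cube([300, 820, 540]);
translate([900, 0, 0]) cube([300, 820, 720]);
translate([1200, 0, 0]) cube([300, 820, 900]);
translate([1500, 0, 0]) cube([300, 820, 1080]);
translate([1800, 0, 0]) cube([300, 820, 1260]);


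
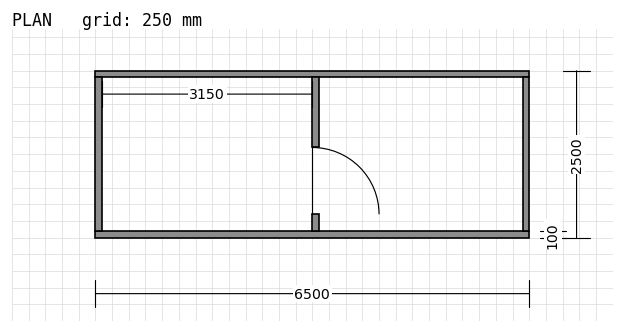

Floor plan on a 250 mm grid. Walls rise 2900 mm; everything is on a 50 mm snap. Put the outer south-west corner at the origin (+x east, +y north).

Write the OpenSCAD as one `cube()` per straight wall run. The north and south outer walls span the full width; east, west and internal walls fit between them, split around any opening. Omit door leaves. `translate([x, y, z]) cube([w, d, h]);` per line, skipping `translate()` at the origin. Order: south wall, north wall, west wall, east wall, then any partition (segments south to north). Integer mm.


cube([6500, 100, 2900]);
translate([0, 2400, 0]) cube([6500, 100, 2900]);
translate([0, 100, 0]) cube([100, 2300, 2900]);
translate([6400, 100, 0]) cube([100, 2300, 2900]);
translate([3250, 100, 0]) cube([100, 250, 2900]);
translate([3250, 1350, 0]) cube([100, 1050, 2900]);


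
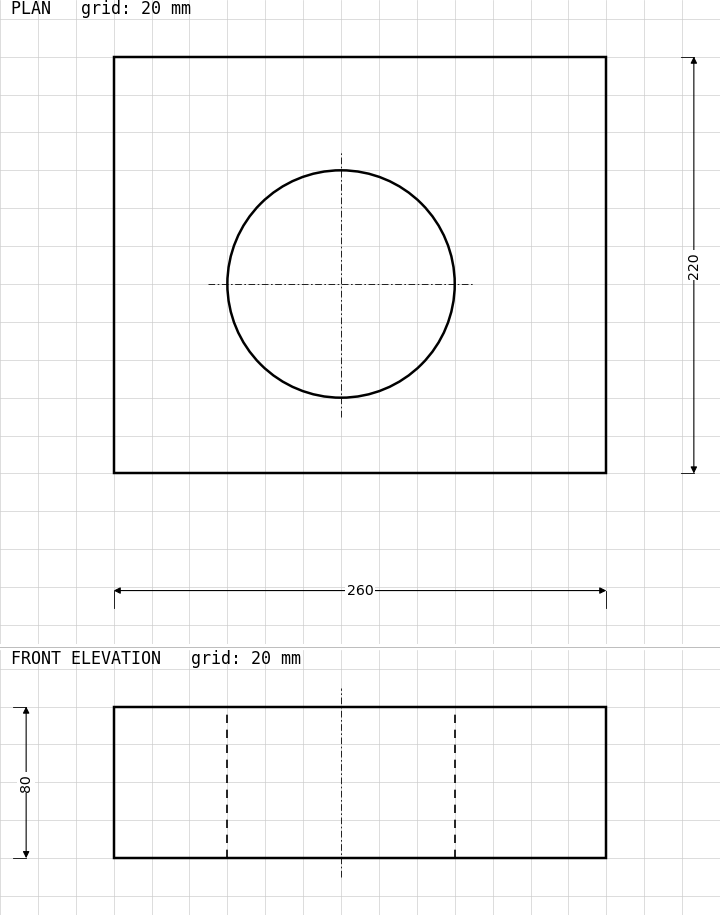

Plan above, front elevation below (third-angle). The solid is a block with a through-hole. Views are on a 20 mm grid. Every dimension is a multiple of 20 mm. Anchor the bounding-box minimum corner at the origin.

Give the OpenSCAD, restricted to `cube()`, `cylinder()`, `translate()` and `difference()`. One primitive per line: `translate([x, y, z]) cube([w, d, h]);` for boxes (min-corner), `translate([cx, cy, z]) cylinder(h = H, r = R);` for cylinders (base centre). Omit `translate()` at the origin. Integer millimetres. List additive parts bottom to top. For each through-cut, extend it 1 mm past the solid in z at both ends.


difference() {
  cube([260, 220, 80]);
  translate([120, 100, -1]) cylinder(h = 82, r = 60);
}
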